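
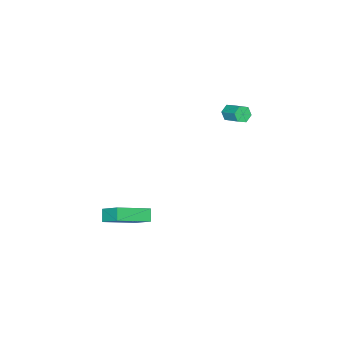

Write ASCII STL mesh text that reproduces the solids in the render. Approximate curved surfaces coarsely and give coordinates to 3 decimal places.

solid 
facet normal -0.612 -0.444 0.655
outer loop
vertex 4.372 -3.799 -1.476
vertex 4.513 -2.719 -0.612
vertex 2.717 -2.856 -2.384
endloop
endfacet
facet normal -0.102 -0.777 -0.621
outer loop
vertex 3.207 -2.501 -2.908
vertex 4.372 -3.799 -1.476
vertex 2.717 -2.856 -2.384
endloop
endfacet
facet normal -0.612 -0.443 0.655
outer loop
vertex 2.717 -2.856 -2.384
vertex 4.513 -2.719 -0.612
vertex 2.859 -1.776 -1.52
endloop
endfacet
facet normal -0.784 0.447 -0.430
outer loop
vertex 2.859 -1.776 -1.52
vertex 3.207 -2.501 -2.908
vertex 2.717 -2.856 -2.384
endloop
endfacet
facet normal 0.784 -0.447 0.431
outer loop
vertex 4.372 -3.799 -1.476
vertex 5.003 -2.364 -1.136
vertex 4.513 -2.719 -0.612
endloop
endfacet
facet normal -0.102 -0.777 -0.621
outer loop
vertex 4.861 -3.444 -2.0
vertex 4.372 -3.799 -1.476
vertex 3.207 -2.501 -2.908
endloop
endfacet
facet normal 0.785 -0.447 0.430
outer loop
vertex 4.861 -3.444 -2.0
vertex 5.003 -2.364 -1.136
vertex 4.372 -3.799 -1.476
endloop
endfacet
facet normal 0.102 0.777 0.621
outer loop
vertex 4.513 -2.719 -0.612
vertex 5.003 -2.364 -1.136
vertex 2.859 -1.776 -1.52
endloop
endfacet
facet normal -0.785 0.446 -0.430
outer loop
vertex 3.348 -1.421 -2.044
vertex 3.207 -2.501 -2.908
vertex 2.859 -1.776 -1.52
endloop
endfacet
facet normal 0.102 0.777 0.621
outer loop
vertex 2.859 -1.776 -1.52
vertex 5.003 -2.364 -1.136
vertex 3.348 -1.421 -2.044
endloop
endfacet
facet normal 0.612 0.444 -0.654
outer loop
vertex 3.348 -1.421 -2.044
vertex 4.861 -3.444 -2.0
vertex 3.207 -2.501 -2.908
endloop
endfacet
facet normal 0.612 0.443 -0.655
outer loop
vertex 5.003 -2.364 -1.136
vertex 4.861 -3.444 -2.0
vertex 3.348 -1.421 -2.044
endloop
endfacet
facet normal -0.247 -0.830 -0.500
outer loop
vertex -2.902 -1.257 2.587
vertex -3.322 -0.991 2.353
vertex -2.829 -0.992 2.111
endloop
endfacet
facet normal 0.960 -0.281 -0.009
outer loop
vertex -2.902 -1.257 2.587
vertex -2.829 -0.992 2.111
vertex -2.597 -0.236 3.201
endloop
endfacet
facet normal 0.960 -0.281 -0.009
outer loop
vertex -2.597 -0.236 3.201
vertex -2.829 -0.992 2.111
vertex -2.524 0.029 2.725
endloop
endfacet
facet normal 0.248 0.830 0.500
outer loop
vertex -2.597 -0.236 3.201
vertex -2.524 0.029 2.725
vertex -3.018 0.031 2.967
endloop
endfacet
facet normal -0.247 -0.831 -0.499
outer loop
vertex -2.829 -0.992 2.111
vertex -3.322 -0.991 2.353
vertex -3.249 -0.726 1.876
endloop
endfacet
facet normal 0.596 0.275 -0.754
outer loop
vertex -2.829 -0.992 2.111
vertex -3.249 -0.726 1.876
vertex -2.524 0.029 2.725
endloop
endfacet
facet normal 0.595 0.277 -0.754
outer loop
vertex -2.524 0.029 2.725
vertex -3.249 -0.726 1.876
vertex -2.944 0.295 2.491
endloop
endfacet
facet normal 0.248 0.830 0.499
outer loop
vertex -2.524 0.029 2.725
vertex -2.944 0.295 2.491
vertex -3.018 0.031 2.967
endloop
endfacet
facet normal -0.249 -0.830 -0.499
outer loop
vertex -3.249 -0.726 1.876
vertex -3.322 -0.991 2.353
vertex -3.743 -0.724 2.119
endloop
endfacet
facet normal -0.364 0.558 -0.746
outer loop
vertex -3.249 -0.726 1.876
vertex -3.743 -0.724 2.119
vertex -2.944 0.295 2.491
endloop
endfacet
facet normal -0.363 0.557 -0.746
outer loop
vertex -2.944 0.295 2.491
vertex -3.743 -0.724 2.119
vertex -3.438 0.297 2.733
endloop
endfacet
facet normal 0.248 0.830 0.499
outer loop
vertex -2.944 0.295 2.491
vertex -3.438 0.297 2.733
vertex -3.018 0.031 2.967
endloop
endfacet
facet normal -0.248 -0.830 -0.500
outer loop
vertex -3.743 -0.724 2.119
vertex -3.322 -0.991 2.353
vertex -3.816 -0.989 2.595
endloop
endfacet
facet normal -0.960 0.281 0.009
outer loop
vertex -3.743 -0.724 2.119
vertex -3.816 -0.989 2.595
vertex -3.438 0.297 2.733
endloop
endfacet
facet normal -0.960 0.281 0.009
outer loop
vertex -3.438 0.297 2.733
vertex -3.816 -0.989 2.595
vertex -3.511 0.032 3.209
endloop
endfacet
facet normal 0.247 0.830 0.500
outer loop
vertex -3.438 0.297 2.733
vertex -3.511 0.032 3.209
vertex -3.018 0.031 2.967
endloop
endfacet
facet normal -0.248 -0.830 -0.499
outer loop
vertex -3.816 -0.989 2.595
vertex -3.322 -0.991 2.353
vertex -3.396 -1.255 2.829
endloop
endfacet
facet normal -0.595 -0.276 0.755
outer loop
vertex -3.816 -0.989 2.595
vertex -3.396 -1.255 2.829
vertex -3.511 0.032 3.209
endloop
endfacet
facet normal -0.596 -0.276 0.754
outer loop
vertex -3.511 0.032 3.209
vertex -3.396 -1.255 2.829
vertex -3.091 -0.234 3.444
endloop
endfacet
facet normal 0.247 0.831 0.499
outer loop
vertex -3.511 0.032 3.209
vertex -3.091 -0.234 3.444
vertex -3.018 0.031 2.967
endloop
endfacet
facet normal -0.248 -0.830 -0.499
outer loop
vertex -3.396 -1.255 2.829
vertex -3.322 -0.991 2.353
vertex -2.902 -1.257 2.587
endloop
endfacet
facet normal 0.363 -0.558 0.746
outer loop
vertex -3.396 -1.255 2.829
vertex -2.902 -1.257 2.587
vertex -3.091 -0.234 3.444
endloop
endfacet
facet normal 0.365 -0.557 0.746
outer loop
vertex -3.091 -0.234 3.444
vertex -2.902 -1.257 2.587
vertex -2.597 -0.236 3.201
endloop
endfacet
facet normal 0.249 0.830 0.499
outer loop
vertex -3.091 -0.234 3.444
vertex -2.597 -0.236 3.201
vertex -3.018 0.031 2.967
endloop
endfacet

endsolid


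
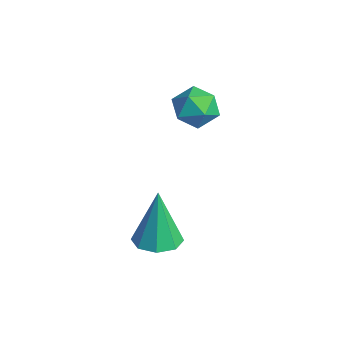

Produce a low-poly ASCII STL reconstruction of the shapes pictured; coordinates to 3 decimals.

solid 
facet normal -0.427 -0.401 0.810
outer loop
vertex -2.649 1.254 4.51
vertex -2.606 0.558 4.188
vertex -2.028 0.817 4.621
endloop
endfacet
facet normal -0.051 0.178 0.983
outer loop
vertex -2.649 1.254 4.51
vertex -2.028 0.817 4.621
vertex -1.95 1.569 4.489
endloop
endfacet
facet normal -0.310 0.729 0.610
outer loop
vertex -2.649 1.254 4.51
vertex -1.95 1.569 4.489
vertex -2.48 1.775 3.973
endloop
endfacet
facet normal -0.847 0.489 0.208
outer loop
vertex -2.649 1.254 4.51
vertex -2.48 1.775 3.973
vertex -2.886 1.151 3.787
endloop
endfacet
facet normal -0.920 -0.210 0.331
outer loop
vertex -2.649 1.254 4.51
vertex -2.886 1.151 3.787
vertex -2.606 0.558 4.188
endloop
endfacet
facet normal 0.624 0.072 0.778
outer loop
vertex -1.95 1.569 4.489
vertex -2.028 0.817 4.621
vertex -1.474 1.069 4.153
endloop
endfacet
facet normal 0.016 -0.868 0.497
outer loop
vertex -2.028 0.817 4.621
vertex -2.606 0.558 4.188
vertex -1.88 0.445 3.967
endloop
endfacet
facet normal -0.782 -0.558 -0.278
outer loop
vertex -2.606 0.558 4.188
vertex -2.886 1.151 3.787
vertex -2.41 0.651 3.451
endloop
endfacet
facet normal -0.665 0.575 -0.477
outer loop
vertex -2.886 1.151 3.787
vertex -2.48 1.775 3.973
vertex -2.332 1.403 3.319
endloop
endfacet
facet normal 0.203 0.963 0.176
outer loop
vertex -2.48 1.775 3.973
vertex -1.95 1.569 4.489
vertex -1.754 1.662 3.752
endloop
endfacet
facet normal 0.847 -0.489 -0.208
outer loop
vertex -1.711 0.966 3.43
vertex -1.474 1.069 4.153
vertex -1.88 0.445 3.967
endloop
endfacet
facet normal 0.310 -0.729 -0.610
outer loop
vertex -1.711 0.966 3.43
vertex -1.88 0.445 3.967
vertex -2.41 0.651 3.451
endloop
endfacet
facet normal 0.051 -0.178 -0.983
outer loop
vertex -1.711 0.966 3.43
vertex -2.41 0.651 3.451
vertex -2.332 1.403 3.319
endloop
endfacet
facet normal 0.427 0.401 -0.810
outer loop
vertex -1.711 0.966 3.43
vertex -2.332 1.403 3.319
vertex -1.754 1.662 3.752
endloop
endfacet
facet normal 0.920 0.210 -0.331
outer loop
vertex -1.711 0.966 3.43
vertex -1.754 1.662 3.752
vertex -1.474 1.069 4.153
endloop
endfacet
facet normal 0.665 -0.575 0.477
outer loop
vertex -1.88 0.445 3.967
vertex -1.474 1.069 4.153
vertex -2.028 0.817 4.621
endloop
endfacet
facet normal -0.203 -0.963 -0.176
outer loop
vertex -2.41 0.651 3.451
vertex -1.88 0.445 3.967
vertex -2.606 0.558 4.188
endloop
endfacet
facet normal -0.624 -0.072 -0.778
outer loop
vertex -2.332 1.403 3.319
vertex -2.41 0.651 3.451
vertex -2.886 1.151 3.787
endloop
endfacet
facet normal -0.016 0.868 -0.497
outer loop
vertex -1.754 1.662 3.752
vertex -2.332 1.403 3.319
vertex -2.48 1.775 3.973
endloop
endfacet
facet normal 0.782 0.558 0.278
outer loop
vertex -1.474 1.069 4.153
vertex -1.754 1.662 3.752
vertex -1.95 1.569 4.489
endloop
endfacet
facet normal 0.110 -0.064 -0.992
outer loop
vertex 0.118 -1.104 0.127
vertex -0.545 -0.79 0.033
vertex 0.149 -0.539 0.094
endloop
endfacet
facet normal 0.895 -0.023 0.445
outer loop
vertex 0.118 -1.104 0.127
vertex 0.149 -0.539 0.094
vertex -0.755 -0.67 1.907
endloop
endfacet
facet normal 0.110 -0.064 -0.992
outer loop
vertex 0.149 -0.539 0.094
vertex -0.545 -0.79 0.033
vertex -0.228 -0.122 0.025
endloop
endfacet
facet normal 0.656 0.655 0.375
outer loop
vertex 0.149 -0.539 0.094
vertex -0.228 -0.122 0.025
vertex -0.755 -0.67 1.907
endloop
endfacet
facet normal 0.110 -0.064 -0.992
outer loop
vertex -0.228 -0.122 0.025
vertex -0.545 -0.79 0.033
vertex -0.79 -0.095 -0.039
endloop
endfacet
facet normal 0.014 0.959 0.283
outer loop
vertex -0.228 -0.122 0.025
vertex -0.79 -0.095 -0.039
vertex -0.755 -0.67 1.907
endloop
endfacet
facet normal 0.112 -0.063 -0.992
outer loop
vertex -0.79 -0.095 -0.039
vertex -0.545 -0.79 0.033
vertex -1.208 -0.476 -0.062
endloop
endfacet
facet normal -0.663 0.714 0.223
outer loop
vertex -0.79 -0.095 -0.039
vertex -1.208 -0.476 -0.062
vertex -0.755 -0.67 1.907
endloop
endfacet
facet normal 0.112 -0.064 -0.992
outer loop
vertex -1.208 -0.476 -0.062
vertex -0.545 -0.79 0.033
vertex -1.239 -1.041 -0.029
endloop
endfacet
facet normal -0.971 0.067 0.230
outer loop
vertex -1.208 -0.476 -0.062
vertex -1.239 -1.041 -0.029
vertex -0.755 -0.67 1.907
endloop
endfacet
facet normal 0.111 -0.063 -0.992
outer loop
vertex -1.239 -1.041 -0.029
vertex -0.545 -0.79 0.033
vertex -0.862 -1.459 0.04
endloop
endfacet
facet normal -0.732 -0.611 0.300
outer loop
vertex -1.239 -1.041 -0.029
vertex -0.862 -1.459 0.04
vertex -0.755 -0.67 1.907
endloop
endfacet
facet normal 0.112 -0.063 -0.992
outer loop
vertex -0.862 -1.459 0.04
vertex -0.545 -0.79 0.033
vertex -0.3 -1.485 0.105
endloop
endfacet
facet normal -0.088 -0.916 0.392
outer loop
vertex -0.862 -1.459 0.04
vertex -0.3 -1.485 0.105
vertex -0.755 -0.67 1.907
endloop
endfacet
facet normal 0.110 -0.064 -0.992
outer loop
vertex -0.3 -1.485 0.105
vertex -0.545 -0.79 0.033
vertex 0.118 -1.104 0.127
endloop
endfacet
facet normal 0.588 -0.671 0.452
outer loop
vertex -0.3 -1.485 0.105
vertex 0.118 -1.104 0.127
vertex -0.755 -0.67 1.907
endloop
endfacet

endsolid


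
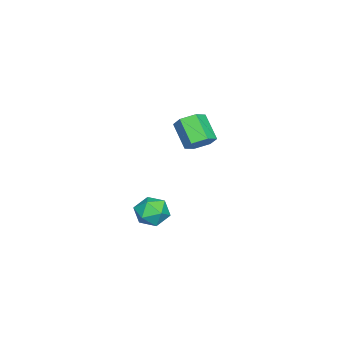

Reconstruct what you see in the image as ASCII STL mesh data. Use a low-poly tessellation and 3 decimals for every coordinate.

solid 
facet normal 0.394 0.888 -0.236
outer loop
vertex 2.853 1.623 -3.646
vertex 2.072 2.071 -3.265
vertex 2.848 1.876 -2.702
endloop
endfacet
facet normal 0.906 0.409 -0.105
outer loop
vertex 2.853 1.623 -3.646
vertex 2.848 1.876 -2.702
vertex 3.208 1.009 -2.973
endloop
endfacet
facet normal 0.820 -0.135 -0.556
outer loop
vertex 2.853 1.623 -3.646
vertex 3.208 1.009 -2.973
vertex 2.656 0.667 -3.704
endloop
endfacet
facet normal 0.254 0.006 -0.967
outer loop
vertex 2.853 1.623 -3.646
vertex 2.656 0.667 -3.704
vertex 1.954 1.323 -3.884
endloop
endfacet
facet normal -0.009 0.638 -0.770
outer loop
vertex 2.853 1.623 -3.646
vertex 1.954 1.323 -3.884
vertex 2.072 2.071 -3.265
endloop
endfacet
facet normal 0.813 0.163 0.559
outer loop
vertex 3.208 1.009 -2.973
vertex 2.848 1.876 -2.702
vertex 2.646 1.077 -2.176
endloop
endfacet
facet normal -0.016 0.938 0.347
outer loop
vertex 2.848 1.876 -2.702
vertex 2.072 2.071 -3.265
vertex 1.944 1.733 -2.356
endloop
endfacet
facet normal -0.669 0.534 -0.517
outer loop
vertex 2.072 2.071 -3.265
vertex 1.954 1.323 -3.884
vertex 1.392 1.391 -3.087
endloop
endfacet
facet normal -0.243 -0.490 -0.837
outer loop
vertex 1.954 1.323 -3.884
vertex 2.656 0.667 -3.704
vertex 1.752 0.524 -3.358
endloop
endfacet
facet normal 0.674 -0.719 -0.172
outer loop
vertex 2.656 0.667 -3.704
vertex 3.208 1.009 -2.973
vertex 2.528 0.329 -2.795
endloop
endfacet
facet normal -0.254 -0.006 0.967
outer loop
vertex 1.747 0.777 -2.414
vertex 2.646 1.077 -2.176
vertex 1.944 1.733 -2.356
endloop
endfacet
facet normal -0.820 0.135 0.556
outer loop
vertex 1.747 0.777 -2.414
vertex 1.944 1.733 -2.356
vertex 1.392 1.391 -3.087
endloop
endfacet
facet normal -0.906 -0.409 0.105
outer loop
vertex 1.747 0.777 -2.414
vertex 1.392 1.391 -3.087
vertex 1.752 0.524 -3.358
endloop
endfacet
facet normal -0.394 -0.888 0.236
outer loop
vertex 1.747 0.777 -2.414
vertex 1.752 0.524 -3.358
vertex 2.528 0.329 -2.795
endloop
endfacet
facet normal 0.009 -0.638 0.770
outer loop
vertex 1.747 0.777 -2.414
vertex 2.528 0.329 -2.795
vertex 2.646 1.077 -2.176
endloop
endfacet
facet normal 0.243 0.490 0.837
outer loop
vertex 1.944 1.733 -2.356
vertex 2.646 1.077 -2.176
vertex 2.848 1.876 -2.702
endloop
endfacet
facet normal -0.674 0.719 0.172
outer loop
vertex 1.392 1.391 -3.087
vertex 1.944 1.733 -2.356
vertex 2.072 2.071 -3.265
endloop
endfacet
facet normal -0.813 -0.163 -0.559
outer loop
vertex 1.752 0.524 -3.358
vertex 1.392 1.391 -3.087
vertex 1.954 1.323 -3.884
endloop
endfacet
facet normal 0.016 -0.938 -0.347
outer loop
vertex 2.528 0.329 -2.795
vertex 1.752 0.524 -3.358
vertex 2.656 0.667 -3.704
endloop
endfacet
facet normal 0.669 -0.534 0.517
outer loop
vertex 2.646 1.077 -2.176
vertex 2.528 0.329 -2.795
vertex 3.208 1.009 -2.973
endloop
endfacet
facet normal 0.514 0.535 -0.671
outer loop
vertex -3.144 2.246 -0.656
vertex -3.498 1.77 -1.307
vertex -3.899 2.503 -1.029
endloop
endfacet
facet normal -0.031 0.792 0.609
outer loop
vertex -3.144 2.246 -0.656
vertex -3.899 2.503 -1.029
vertex -4.028 1.325 0.497
endloop
endfacet
facet normal -0.030 0.792 0.609
outer loop
vertex -4.028 1.325 0.497
vertex -3.899 2.503 -1.029
vertex -4.783 1.583 0.124
endloop
endfacet
facet normal -0.514 -0.535 0.671
outer loop
vertex -4.028 1.325 0.497
vertex -4.783 1.583 0.124
vertex -4.382 0.85 -0.153
endloop
endfacet
facet normal 0.514 0.535 -0.670
outer loop
vertex -3.899 2.503 -1.029
vertex -3.498 1.77 -1.307
vertex -4.252 2.027 -1.68
endloop
endfacet
facet normal -0.758 0.649 -0.063
outer loop
vertex -3.899 2.503 -1.029
vertex -4.252 2.027 -1.68
vertex -4.783 1.583 0.124
endloop
endfacet
facet normal -0.758 0.649 -0.063
outer loop
vertex -4.783 1.583 0.124
vertex -4.252 2.027 -1.68
vertex -5.136 1.107 -0.526
endloop
endfacet
facet normal -0.514 -0.535 0.671
outer loop
vertex -4.783 1.583 0.124
vertex -5.136 1.107 -0.526
vertex -4.382 0.85 -0.153
endloop
endfacet
facet normal 0.514 0.535 -0.671
outer loop
vertex -4.252 2.027 -1.68
vertex -3.498 1.77 -1.307
vertex -3.852 1.295 -1.957
endloop
endfacet
facet normal -0.727 -0.143 -0.671
outer loop
vertex -4.252 2.027 -1.68
vertex -3.852 1.295 -1.957
vertex -5.136 1.107 -0.526
endloop
endfacet
facet normal -0.727 -0.142 -0.671
outer loop
vertex -5.136 1.107 -0.526
vertex -3.852 1.295 -1.957
vertex -4.736 0.374 -0.804
endloop
endfacet
facet normal -0.514 -0.535 0.671
outer loop
vertex -5.136 1.107 -0.526
vertex -4.736 0.374 -0.804
vertex -4.382 0.85 -0.153
endloop
endfacet
facet normal 0.514 0.535 -0.671
outer loop
vertex -3.852 1.295 -1.957
vertex -3.498 1.77 -1.307
vertex -3.097 1.037 -1.584
endloop
endfacet
facet normal 0.030 -0.792 -0.609
outer loop
vertex -3.852 1.295 -1.957
vertex -3.097 1.037 -1.584
vertex -4.736 0.374 -0.804
endloop
endfacet
facet normal 0.031 -0.793 -0.609
outer loop
vertex -4.736 0.374 -0.804
vertex -3.097 1.037 -1.584
vertex -3.981 0.117 -0.431
endloop
endfacet
facet normal -0.514 -0.535 0.671
outer loop
vertex -4.736 0.374 -0.804
vertex -3.981 0.117 -0.431
vertex -4.382 0.85 -0.153
endloop
endfacet
facet normal 0.514 0.535 -0.671
outer loop
vertex -3.097 1.037 -1.584
vertex -3.498 1.77 -1.307
vertex -2.744 1.513 -0.934
endloop
endfacet
facet normal 0.758 -0.649 0.063
outer loop
vertex -3.097 1.037 -1.584
vertex -2.744 1.513 -0.934
vertex -3.981 0.117 -0.431
endloop
endfacet
facet normal 0.758 -0.649 0.063
outer loop
vertex -3.981 0.117 -0.431
vertex -2.744 1.513 -0.934
vertex -3.628 0.593 0.22
endloop
endfacet
facet normal -0.514 -0.535 0.670
outer loop
vertex -3.981 0.117 -0.431
vertex -3.628 0.593 0.22
vertex -4.382 0.85 -0.153
endloop
endfacet
facet normal 0.514 0.535 -0.671
outer loop
vertex -2.744 1.513 -0.934
vertex -3.498 1.77 -1.307
vertex -3.144 2.246 -0.656
endloop
endfacet
facet normal 0.728 0.143 0.671
outer loop
vertex -2.744 1.513 -0.934
vertex -3.144 2.246 -0.656
vertex -3.628 0.593 0.22
endloop
endfacet
facet normal 0.727 0.143 0.672
outer loop
vertex -3.628 0.593 0.22
vertex -3.144 2.246 -0.656
vertex -4.028 1.325 0.497
endloop
endfacet
facet normal -0.514 -0.535 0.671
outer loop
vertex -3.628 0.593 0.22
vertex -4.028 1.325 0.497
vertex -4.382 0.85 -0.153
endloop
endfacet

endsolid


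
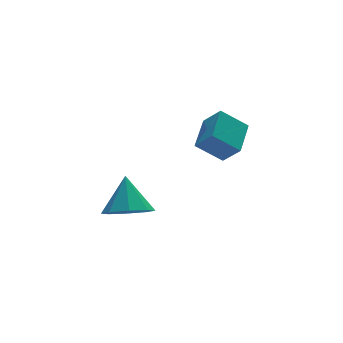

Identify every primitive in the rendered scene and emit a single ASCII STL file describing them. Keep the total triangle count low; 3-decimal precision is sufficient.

solid 
facet normal -0.198 -0.570 -0.798
outer loop
vertex -2.652 1.337 -0.393
vertex -3.586 1.694 -0.416
vertex -2.715 1.965 -0.826
endloop
endfacet
facet normal 0.951 0.235 0.202
outer loop
vertex -2.652 1.337 -0.393
vertex -2.715 1.965 -0.826
vertex -3.254 2.646 0.916
endloop
endfacet
facet normal -0.198 -0.570 -0.797
outer loop
vertex -2.715 1.965 -0.826
vertex -3.586 1.694 -0.416
vertex -3.288 2.434 -1.019
endloop
endfacet
facet normal 0.649 0.755 -0.094
outer loop
vertex -2.715 1.965 -0.826
vertex -3.288 2.434 -1.019
vertex -3.254 2.646 0.916
endloop
endfacet
facet normal -0.197 -0.570 -0.797
outer loop
vertex -3.288 2.434 -1.019
vertex -3.586 1.694 -0.416
vertex -4.036 2.469 -0.859
endloop
endfacet
facet normal 0.023 0.994 -0.109
outer loop
vertex -3.288 2.434 -1.019
vertex -4.036 2.469 -0.859
vertex -3.254 2.646 0.916
endloop
endfacet
facet normal -0.199 -0.571 -0.797
outer loop
vertex -4.036 2.469 -0.859
vertex -3.586 1.694 -0.416
vertex -4.519 2.051 -0.439
endloop
endfacet
facet normal -0.559 0.812 0.165
outer loop
vertex -4.036 2.469 -0.859
vertex -4.519 2.051 -0.439
vertex -3.254 2.646 0.916
endloop
endfacet
facet normal -0.199 -0.571 -0.797
outer loop
vertex -4.519 2.051 -0.439
vertex -3.586 1.694 -0.416
vertex -4.456 1.423 -0.005
endloop
endfacet
facet normal -0.759 0.317 0.569
outer loop
vertex -4.519 2.051 -0.439
vertex -4.456 1.423 -0.005
vertex -3.254 2.646 0.916
endloop
endfacet
facet normal -0.199 -0.571 -0.797
outer loop
vertex -4.456 1.423 -0.005
vertex -3.586 1.694 -0.416
vertex -3.883 0.954 0.188
endloop
endfacet
facet normal -0.457 -0.203 0.866
outer loop
vertex -4.456 1.423 -0.005
vertex -3.883 0.954 0.188
vertex -3.254 2.646 0.916
endloop
endfacet
facet normal -0.199 -0.570 -0.797
outer loop
vertex -3.883 0.954 0.188
vertex -3.586 1.694 -0.416
vertex -3.136 0.918 0.027
endloop
endfacet
facet normal 0.169 -0.442 0.881
outer loop
vertex -3.883 0.954 0.188
vertex -3.136 0.918 0.027
vertex -3.254 2.646 0.916
endloop
endfacet
facet normal -0.198 -0.570 -0.797
outer loop
vertex -3.136 0.918 0.027
vertex -3.586 1.694 -0.416
vertex -2.652 1.337 -0.393
endloop
endfacet
facet normal 0.751 -0.261 0.606
outer loop
vertex -3.136 0.918 0.027
vertex -2.652 1.337 -0.393
vertex -3.254 2.646 0.916
endloop
endfacet
facet normal -0.718 0.320 0.619
outer loop
vertex -0.196 1.592 2.853
vertex 0.757 2.762 3.354
vertex -0.586 2.249 2.061
endloop
endfacet
facet normal -0.599 -0.736 -0.315
outer loop
vertex 0.383 1.818 1.226
vertex -0.196 1.592 2.853
vertex -0.586 2.249 2.061
endloop
endfacet
facet normal -0.718 0.320 0.619
outer loop
vertex -0.586 2.249 2.061
vertex 0.757 2.762 3.354
vertex 0.367 3.419 2.562
endloop
endfacet
facet normal -0.355 0.597 -0.720
outer loop
vertex 0.367 3.419 2.562
vertex 0.383 1.818 1.226
vertex -0.586 2.249 2.061
endloop
endfacet
facet normal 0.355 -0.597 0.720
outer loop
vertex -0.196 1.592 2.853
vertex 1.726 2.331 2.519
vertex 0.757 2.762 3.354
endloop
endfacet
facet normal -0.599 -0.736 -0.315
outer loop
vertex 0.773 1.161 2.018
vertex -0.196 1.592 2.853
vertex 0.383 1.818 1.226
endloop
endfacet
facet normal 0.355 -0.597 0.720
outer loop
vertex 0.773 1.161 2.018
vertex 1.726 2.331 2.519
vertex -0.196 1.592 2.853
endloop
endfacet
facet normal 0.599 0.736 0.315
outer loop
vertex 0.757 2.762 3.354
vertex 1.726 2.331 2.519
vertex 0.367 3.419 2.562
endloop
endfacet
facet normal -0.355 0.597 -0.720
outer loop
vertex 1.336 2.988 1.727
vertex 0.383 1.818 1.226
vertex 0.367 3.419 2.562
endloop
endfacet
facet normal 0.599 0.736 0.315
outer loop
vertex 0.367 3.419 2.562
vertex 1.726 2.331 2.519
vertex 1.336 2.988 1.727
endloop
endfacet
facet normal 0.718 -0.320 -0.619
outer loop
vertex 1.336 2.988 1.727
vertex 0.773 1.161 2.018
vertex 0.383 1.818 1.226
endloop
endfacet
facet normal 0.718 -0.320 -0.619
outer loop
vertex 1.726 2.331 2.519
vertex 0.773 1.161 2.018
vertex 1.336 2.988 1.727
endloop
endfacet

endsolid


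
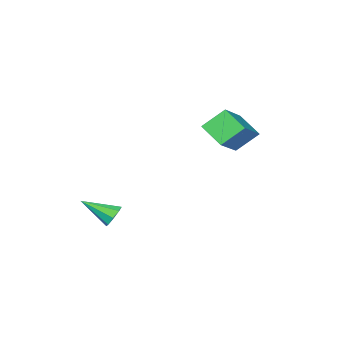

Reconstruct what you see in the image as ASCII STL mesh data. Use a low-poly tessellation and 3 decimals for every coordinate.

solid 
facet normal -0.764 -0.443 -0.470
outer loop
vertex -3.998 -1.216 4.425
vertex -4.207 0.101 3.524
vertex -2.993 -1.799 3.34
endloop
endfacet
facet normal 0.130 -0.818 0.560
outer loop
vertex -1.373 -0.861 4.336
vertex -3.998 -1.216 4.425
vertex -2.993 -1.799 3.34
endloop
endfacet
facet normal -0.764 -0.443 -0.470
outer loop
vertex -2.993 -1.799 3.34
vertex -4.207 0.101 3.524
vertex -3.202 -0.482 2.439
endloop
endfacet
facet normal 0.632 -0.367 -0.683
outer loop
vertex -3.202 -0.482 2.439
vertex -1.373 -0.861 4.336
vertex -2.993 -1.799 3.34
endloop
endfacet
facet normal -0.632 0.367 0.683
outer loop
vertex -3.998 -1.216 4.425
vertex -2.587 1.039 4.52
vertex -4.207 0.101 3.524
endloop
endfacet
facet normal 0.130 -0.818 0.560
outer loop
vertex -2.378 -0.278 5.421
vertex -3.998 -1.216 4.425
vertex -1.373 -0.861 4.336
endloop
endfacet
facet normal -0.632 0.367 0.683
outer loop
vertex -2.378 -0.278 5.421
vertex -2.587 1.039 4.52
vertex -3.998 -1.216 4.425
endloop
endfacet
facet normal -0.130 0.818 -0.560
outer loop
vertex -4.207 0.101 3.524
vertex -2.587 1.039 4.52
vertex -3.202 -0.482 2.439
endloop
endfacet
facet normal 0.632 -0.367 -0.683
outer loop
vertex -1.582 0.456 3.435
vertex -1.373 -0.861 4.336
vertex -3.202 -0.482 2.439
endloop
endfacet
facet normal -0.130 0.818 -0.560
outer loop
vertex -3.202 -0.482 2.439
vertex -2.587 1.039 4.52
vertex -1.582 0.456 3.435
endloop
endfacet
facet normal 0.764 0.443 0.470
outer loop
vertex -1.582 0.456 3.435
vertex -2.378 -0.278 5.421
vertex -1.373 -0.861 4.336
endloop
endfacet
facet normal 0.764 0.443 0.470
outer loop
vertex -2.587 1.039 4.52
vertex -2.378 -0.278 5.421
vertex -1.582 0.456 3.435
endloop
endfacet
facet normal -0.632 0.587 -0.506
outer loop
vertex 3.142 -1.794 -1.13
vertex 2.751 -2.362 -1.301
vertex 2.753 -1.897 -0.764
endloop
endfacet
facet normal 0.489 0.552 0.675
outer loop
vertex 3.142 -1.794 -1.13
vertex 2.753 -1.897 -0.764
vertex 3.949 -3.478 -0.339
endloop
endfacet
facet normal -0.630 0.588 -0.507
outer loop
vertex 2.753 -1.897 -0.764
vertex 2.751 -2.362 -1.301
vertex 2.363 -2.271 -0.713
endloop
endfacet
facet normal -0.072 0.208 0.976
outer loop
vertex 2.753 -1.897 -0.764
vertex 2.363 -2.271 -0.713
vertex 3.949 -3.478 -0.339
endloop
endfacet
facet normal -0.631 0.587 -0.507
outer loop
vertex 2.363 -2.271 -0.713
vertex 2.751 -2.362 -1.301
vertex 2.2 -2.699 -1.006
endloop
endfacet
facet normal -0.470 -0.370 0.801
outer loop
vertex 2.363 -2.271 -0.713
vertex 2.2 -2.699 -1.006
vertex 3.949 -3.478 -0.339
endloop
endfacet
facet normal -0.631 0.589 -0.506
outer loop
vertex 2.2 -2.699 -1.006
vertex 2.751 -2.362 -1.301
vertex 2.359 -2.929 -1.472
endloop
endfacet
facet normal -0.473 -0.843 0.255
outer loop
vertex 2.2 -2.699 -1.006
vertex 2.359 -2.929 -1.472
vertex 3.949 -3.478 -0.339
endloop
endfacet
facet normal -0.630 0.589 -0.506
outer loop
vertex 2.359 -2.929 -1.472
vertex 2.751 -2.362 -1.301
vertex 2.748 -2.827 -1.838
endloop
endfacet
facet normal -0.078 -0.936 -0.344
outer loop
vertex 2.359 -2.929 -1.472
vertex 2.748 -2.827 -1.838
vertex 3.949 -3.478 -0.339
endloop
endfacet
facet normal -0.631 0.588 -0.506
outer loop
vertex 2.748 -2.827 -1.838
vertex 2.751 -2.362 -1.301
vertex 3.138 -2.452 -1.889
endloop
endfacet
facet normal 0.484 -0.591 -0.645
outer loop
vertex 2.748 -2.827 -1.838
vertex 3.138 -2.452 -1.889
vertex 3.949 -3.478 -0.339
endloop
endfacet
facet normal -0.632 0.587 -0.506
outer loop
vertex 3.138 -2.452 -1.889
vertex 2.751 -2.362 -1.301
vertex 3.301 -2.024 -1.596
endloop
endfacet
facet normal 0.882 -0.014 -0.471
outer loop
vertex 3.138 -2.452 -1.889
vertex 3.301 -2.024 -1.596
vertex 3.949 -3.478 -0.339
endloop
endfacet
facet normal -0.632 0.587 -0.506
outer loop
vertex 3.301 -2.024 -1.596
vertex 2.751 -2.362 -1.301
vertex 3.142 -1.794 -1.13
endloop
endfacet
facet normal 0.885 0.459 0.075
outer loop
vertex 3.301 -2.024 -1.596
vertex 3.142 -1.794 -1.13
vertex 3.949 -3.478 -0.339
endloop
endfacet

endsolid


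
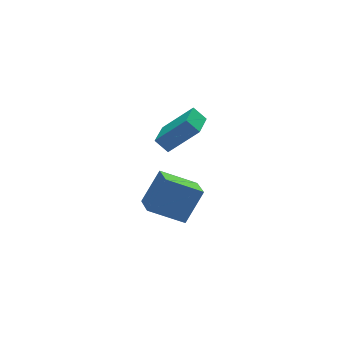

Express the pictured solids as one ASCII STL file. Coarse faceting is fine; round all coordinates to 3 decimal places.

solid 
facet normal -0.534 -0.106 -0.839
outer loop
vertex 0.084 0.152 -2.562
vertex 0.514 1.655 -3.025
vertex 1.731 -0.611 -3.515
endloop
endfacet
facet normal -0.263 -0.922 0.283
outer loop
vertex 2.826 -0.395 -1.795
vertex 0.084 0.152 -2.562
vertex 1.731 -0.611 -3.515
endloop
endfacet
facet normal -0.534 -0.105 -0.839
outer loop
vertex 1.731 -0.611 -3.515
vertex 0.514 1.655 -3.025
vertex 2.16 0.892 -3.977
endloop
endfacet
facet normal 0.803 -0.372 -0.465
outer loop
vertex 2.16 0.892 -3.977
vertex 2.826 -0.395 -1.795
vertex 1.731 -0.611 -3.515
endloop
endfacet
facet normal -0.803 0.373 0.465
outer loop
vertex 0.084 0.152 -2.562
vertex 1.609 1.871 -1.305
vertex 0.514 1.655 -3.025
endloop
endfacet
facet normal -0.263 -0.922 0.284
outer loop
vertex 1.18 0.368 -0.843
vertex 0.084 0.152 -2.562
vertex 2.826 -0.395 -1.795
endloop
endfacet
facet normal -0.803 0.372 0.465
outer loop
vertex 1.18 0.368 -0.843
vertex 1.609 1.871 -1.305
vertex 0.084 0.152 -2.562
endloop
endfacet
facet normal 0.263 0.922 -0.284
outer loop
vertex 0.514 1.655 -3.025
vertex 1.609 1.871 -1.305
vertex 2.16 0.892 -3.977
endloop
endfacet
facet normal 0.803 -0.373 -0.465
outer loop
vertex 3.256 1.108 -2.258
vertex 2.826 -0.395 -1.795
vertex 2.16 0.892 -3.977
endloop
endfacet
facet normal 0.263 0.922 -0.284
outer loop
vertex 2.16 0.892 -3.977
vertex 1.609 1.871 -1.305
vertex 3.256 1.108 -2.258
endloop
endfacet
facet normal 0.534 0.106 0.839
outer loop
vertex 3.256 1.108 -2.258
vertex 1.18 0.368 -0.843
vertex 2.826 -0.395 -1.795
endloop
endfacet
facet normal 0.534 0.105 0.839
outer loop
vertex 1.609 1.871 -1.305
vertex 1.18 0.368 -0.843
vertex 3.256 1.108 -2.258
endloop
endfacet
facet normal -0.610 -0.779 0.146
outer loop
vertex 1.607 -0.905 3.935
vertex 0.344 -0.184 2.504
vertex 2.057 -1.377 3.3
endloop
endfacet
facet normal 0.619 -0.353 0.701
outer loop
vertex 3.156 0.024 3.036
vertex 1.607 -0.905 3.935
vertex 2.057 -1.377 3.3
endloop
endfacet
facet normal -0.610 -0.779 0.146
outer loop
vertex 2.057 -1.377 3.3
vertex 0.344 -0.184 2.504
vertex 0.794 -0.656 1.869
endloop
endfacet
facet normal 0.494 -0.519 -0.698
outer loop
vertex 0.794 -0.656 1.869
vertex 3.156 0.024 3.036
vertex 2.057 -1.377 3.3
endloop
endfacet
facet normal -0.494 0.519 0.698
outer loop
vertex 1.607 -0.905 3.935
vertex 1.443 1.217 2.24
vertex 0.344 -0.184 2.504
endloop
endfacet
facet normal 0.619 -0.353 0.701
outer loop
vertex 2.706 0.496 3.671
vertex 1.607 -0.905 3.935
vertex 3.156 0.024 3.036
endloop
endfacet
facet normal -0.494 0.519 0.698
outer loop
vertex 2.706 0.496 3.671
vertex 1.443 1.217 2.24
vertex 1.607 -0.905 3.935
endloop
endfacet
facet normal -0.619 0.353 -0.701
outer loop
vertex 0.344 -0.184 2.504
vertex 1.443 1.217 2.24
vertex 0.794 -0.656 1.869
endloop
endfacet
facet normal 0.494 -0.519 -0.698
outer loop
vertex 1.893 0.745 1.605
vertex 3.156 0.024 3.036
vertex 0.794 -0.656 1.869
endloop
endfacet
facet normal -0.619 0.353 -0.701
outer loop
vertex 0.794 -0.656 1.869
vertex 1.443 1.217 2.24
vertex 1.893 0.745 1.605
endloop
endfacet
facet normal 0.610 0.779 -0.146
outer loop
vertex 1.893 0.745 1.605
vertex 2.706 0.496 3.671
vertex 3.156 0.024 3.036
endloop
endfacet
facet normal 0.610 0.779 -0.146
outer loop
vertex 1.443 1.217 2.24
vertex 2.706 0.496 3.671
vertex 1.893 0.745 1.605
endloop
endfacet

endsolid


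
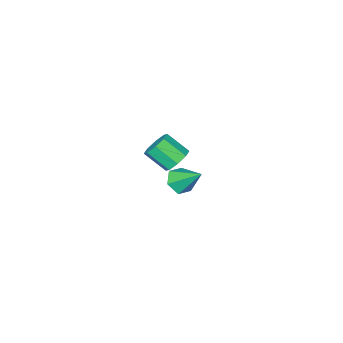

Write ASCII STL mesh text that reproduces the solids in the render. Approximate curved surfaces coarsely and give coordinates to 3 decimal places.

solid 
facet normal 0.126 -0.740 -0.661
outer loop
vertex -2.779 -0.147 -3.742
vertex -3.607 -0.116 -3.935
vertex -3.051 0.363 -4.365
endloop
endfacet
facet normal 0.821 0.561 0.101
outer loop
vertex -2.779 -0.147 -3.742
vertex -3.051 0.363 -4.365
vertex -3.833 1.216 -2.745
endloop
endfacet
facet normal 0.126 -0.740 -0.661
outer loop
vertex -3.051 0.363 -4.365
vertex -3.607 -0.116 -3.935
vertex -3.879 0.394 -4.558
endloop
endfacet
facet normal 0.130 0.902 -0.412
outer loop
vertex -3.051 0.363 -4.365
vertex -3.879 0.394 -4.558
vertex -3.833 1.216 -2.745
endloop
endfacet
facet normal 0.126 -0.740 -0.661
outer loop
vertex -3.879 0.394 -4.558
vertex -3.607 -0.116 -3.935
vertex -4.434 -0.084 -4.128
endloop
endfacet
facet normal -0.738 0.621 -0.263
outer loop
vertex -3.879 0.394 -4.558
vertex -4.434 -0.084 -4.128
vertex -3.833 1.216 -2.745
endloop
endfacet
facet normal 0.126 -0.739 -0.661
outer loop
vertex -4.434 -0.084 -4.128
vertex -3.607 -0.116 -3.935
vertex -4.162 -0.595 -3.505
endloop
endfacet
facet normal -0.917 -0.001 0.399
outer loop
vertex -4.434 -0.084 -4.128
vertex -4.162 -0.595 -3.505
vertex -3.833 1.216 -2.745
endloop
endfacet
facet normal 0.126 -0.740 -0.661
outer loop
vertex -4.162 -0.595 -3.505
vertex -3.607 -0.116 -3.935
vertex -3.335 -0.626 -3.312
endloop
endfacet
facet normal -0.226 -0.342 0.912
outer loop
vertex -4.162 -0.595 -3.505
vertex -3.335 -0.626 -3.312
vertex -3.833 1.216 -2.745
endloop
endfacet
facet normal 0.126 -0.740 -0.661
outer loop
vertex -3.335 -0.626 -3.312
vertex -3.607 -0.116 -3.935
vertex -2.779 -0.147 -3.742
endloop
endfacet
facet normal 0.643 -0.061 0.763
outer loop
vertex -3.335 -0.626 -3.312
vertex -2.779 -0.147 -3.742
vertex -3.833 1.216 -2.745
endloop
endfacet
facet normal -0.322 0.710 -0.627
outer loop
vertex 0.818 3.653 1.525
vertex 0.253 3.841 2.028
vertex 0.989 4.073 1.913
endloop
endfacet
facet normal 0.902 0.030 -0.430
outer loop
vertex 0.818 3.653 1.525
vertex 0.989 4.073 1.913
vertex 1.272 2.652 2.408
endloop
endfacet
facet normal 0.902 0.030 -0.430
outer loop
vertex 1.272 2.652 2.408
vertex 0.989 4.073 1.913
vertex 1.443 3.072 2.796
endloop
endfacet
facet normal 0.323 -0.710 0.626
outer loop
vertex 1.272 2.652 2.408
vertex 1.443 3.072 2.796
vertex 0.707 2.839 2.912
endloop
endfacet
facet normal -0.322 0.710 -0.626
outer loop
vertex 0.989 4.073 1.913
vertex 0.253 3.841 2.028
vertex 0.728 4.357 2.369
endloop
endfacet
facet normal 0.840 0.520 0.157
outer loop
vertex 0.989 4.073 1.913
vertex 0.728 4.357 2.369
vertex 1.443 3.072 2.796
endloop
endfacet
facet normal 0.840 0.520 0.157
outer loop
vertex 1.443 3.072 2.796
vertex 0.728 4.357 2.369
vertex 1.182 3.356 3.252
endloop
endfacet
facet normal 0.323 -0.709 0.627
outer loop
vertex 1.443 3.072 2.796
vertex 1.182 3.356 3.252
vertex 0.707 2.839 2.912
endloop
endfacet
facet normal -0.323 0.711 -0.625
outer loop
vertex 0.728 4.357 2.369
vertex 0.253 3.841 2.028
vertex 0.189 4.338 2.626
endloop
endfacet
facet normal 0.285 0.704 0.651
outer loop
vertex 0.728 4.357 2.369
vertex 0.189 4.338 2.626
vertex 1.182 3.356 3.252
endloop
endfacet
facet normal 0.286 0.704 0.650
outer loop
vertex 1.182 3.356 3.252
vertex 0.189 4.338 2.626
vertex 0.644 3.337 3.509
endloop
endfacet
facet normal 0.324 -0.709 0.626
outer loop
vertex 1.182 3.356 3.252
vertex 0.644 3.337 3.509
vertex 0.707 2.839 2.912
endloop
endfacet
facet normal -0.322 0.711 -0.625
outer loop
vertex 0.189 4.338 2.626
vertex 0.253 3.841 2.028
vertex -0.312 4.028 2.532
endloop
endfacet
facet normal -0.437 0.475 0.764
outer loop
vertex 0.189 4.338 2.626
vertex -0.312 4.028 2.532
vertex 0.644 3.337 3.509
endloop
endfacet
facet normal -0.437 0.476 0.764
outer loop
vertex 0.644 3.337 3.509
vertex -0.312 4.028 2.532
vertex 0.142 3.027 3.415
endloop
endfacet
facet normal 0.321 -0.710 0.626
outer loop
vertex 0.644 3.337 3.509
vertex 0.142 3.027 3.415
vertex 0.707 2.839 2.912
endloop
endfacet
facet normal -0.323 0.710 -0.626
outer loop
vertex -0.312 4.028 2.532
vertex 0.253 3.841 2.028
vertex -0.483 3.608 2.144
endloop
endfacet
facet normal -0.902 -0.030 0.430
outer loop
vertex -0.312 4.028 2.532
vertex -0.483 3.608 2.144
vertex 0.142 3.027 3.415
endloop
endfacet
facet normal -0.902 -0.030 0.430
outer loop
vertex 0.142 3.027 3.415
vertex -0.483 3.608 2.144
vertex -0.029 2.607 3.027
endloop
endfacet
facet normal 0.322 -0.710 0.627
outer loop
vertex 0.142 3.027 3.415
vertex -0.029 2.607 3.027
vertex 0.707 2.839 2.912
endloop
endfacet
facet normal -0.323 0.709 -0.627
outer loop
vertex -0.483 3.608 2.144
vertex 0.253 3.841 2.028
vertex -0.222 3.324 1.688
endloop
endfacet
facet normal -0.840 -0.520 -0.157
outer loop
vertex -0.483 3.608 2.144
vertex -0.222 3.324 1.688
vertex -0.029 2.607 3.027
endloop
endfacet
facet normal -0.840 -0.520 -0.157
outer loop
vertex -0.029 2.607 3.027
vertex -0.222 3.324 1.688
vertex 0.232 2.323 2.571
endloop
endfacet
facet normal 0.322 -0.710 0.626
outer loop
vertex -0.029 2.607 3.027
vertex 0.232 2.323 2.571
vertex 0.707 2.839 2.912
endloop
endfacet
facet normal -0.324 0.709 -0.626
outer loop
vertex -0.222 3.324 1.688
vertex 0.253 3.841 2.028
vertex 0.316 3.343 1.431
endloop
endfacet
facet normal -0.286 -0.704 -0.651
outer loop
vertex -0.222 3.324 1.688
vertex 0.316 3.343 1.431
vertex 0.232 2.323 2.571
endloop
endfacet
facet normal -0.285 -0.704 -0.651
outer loop
vertex 0.232 2.323 2.571
vertex 0.316 3.343 1.431
vertex 0.771 2.342 2.314
endloop
endfacet
facet normal 0.323 -0.711 0.625
outer loop
vertex 0.232 2.323 2.571
vertex 0.771 2.342 2.314
vertex 0.707 2.839 2.912
endloop
endfacet
facet normal -0.321 0.710 -0.626
outer loop
vertex 0.316 3.343 1.431
vertex 0.253 3.841 2.028
vertex 0.818 3.653 1.525
endloop
endfacet
facet normal 0.437 -0.475 -0.764
outer loop
vertex 0.316 3.343 1.431
vertex 0.818 3.653 1.525
vertex 0.771 2.342 2.314
endloop
endfacet
facet normal 0.437 -0.475 -0.764
outer loop
vertex 0.771 2.342 2.314
vertex 0.818 3.653 1.525
vertex 1.272 2.652 2.408
endloop
endfacet
facet normal 0.322 -0.711 0.625
outer loop
vertex 0.771 2.342 2.314
vertex 1.272 2.652 2.408
vertex 0.707 2.839 2.912
endloop
endfacet

endsolid


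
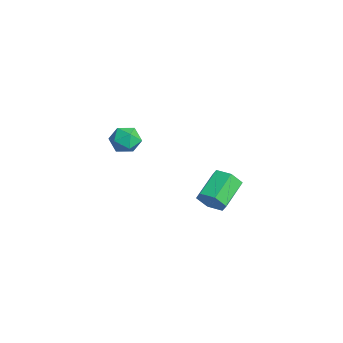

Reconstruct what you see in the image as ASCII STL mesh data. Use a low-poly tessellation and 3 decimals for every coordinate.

solid 
facet normal -0.689 0.180 0.702
outer loop
vertex -4.436 -1.011 -0.513
vertex -3.832 -1.437 0.189
vertex -3.766 -0.437 -0.002
endloop
endfacet
facet normal -0.717 0.671 0.186
outer loop
vertex -4.436 -1.011 -0.513
vertex -3.766 -0.437 -0.002
vertex -3.896 -0.298 -1.004
endloop
endfacet
facet normal -0.837 0.336 -0.433
outer loop
vertex -4.436 -1.011 -0.513
vertex -3.896 -0.298 -1.004
vertex -4.042 -1.213 -1.432
endloop
endfacet
facet normal -0.883 -0.362 -0.299
outer loop
vertex -4.436 -1.011 -0.513
vertex -4.042 -1.213 -1.432
vertex -4.003 -1.916 -0.695
endloop
endfacet
facet normal -0.792 -0.460 0.402
outer loop
vertex -4.436 -1.011 -0.513
vertex -4.003 -1.916 -0.695
vertex -3.832 -1.437 0.189
endloop
endfacet
facet normal -0.077 0.986 0.147
outer loop
vertex -3.896 -0.298 -1.004
vertex -3.766 -0.437 -0.002
vertex -2.957 -0.284 -0.605
endloop
endfacet
facet normal -0.032 0.190 0.981
outer loop
vertex -3.766 -0.437 -0.002
vertex -3.832 -1.437 0.189
vertex -2.918 -0.987 0.132
endloop
endfacet
facet normal -0.198 -0.845 0.496
outer loop
vertex -3.832 -1.437 0.189
vertex -4.003 -1.916 -0.695
vertex -3.064 -1.902 -0.296
endloop
endfacet
facet normal -0.345 -0.688 -0.638
outer loop
vertex -4.003 -1.916 -0.695
vertex -4.042 -1.213 -1.432
vertex -3.194 -1.763 -1.298
endloop
endfacet
facet normal -0.271 0.443 -0.854
outer loop
vertex -4.042 -1.213 -1.432
vertex -3.896 -0.298 -1.004
vertex -3.128 -0.763 -1.489
endloop
endfacet
facet normal 0.883 0.362 0.299
outer loop
vertex -2.524 -1.189 -0.787
vertex -2.957 -0.284 -0.605
vertex -2.918 -0.987 0.132
endloop
endfacet
facet normal 0.837 -0.336 0.433
outer loop
vertex -2.524 -1.189 -0.787
vertex -2.918 -0.987 0.132
vertex -3.064 -1.902 -0.296
endloop
endfacet
facet normal 0.717 -0.671 -0.186
outer loop
vertex -2.524 -1.189 -0.787
vertex -3.064 -1.902 -0.296
vertex -3.194 -1.763 -1.298
endloop
endfacet
facet normal 0.689 -0.180 -0.702
outer loop
vertex -2.524 -1.189 -0.787
vertex -3.194 -1.763 -1.298
vertex -3.128 -0.763 -1.489
endloop
endfacet
facet normal 0.792 0.460 -0.402
outer loop
vertex -2.524 -1.189 -0.787
vertex -3.128 -0.763 -1.489
vertex -2.957 -0.284 -0.605
endloop
endfacet
facet normal 0.345 0.688 0.638
outer loop
vertex -2.918 -0.987 0.132
vertex -2.957 -0.284 -0.605
vertex -3.766 -0.437 -0.002
endloop
endfacet
facet normal 0.271 -0.443 0.854
outer loop
vertex -3.064 -1.902 -0.296
vertex -2.918 -0.987 0.132
vertex -3.832 -1.437 0.189
endloop
endfacet
facet normal 0.077 -0.986 -0.147
outer loop
vertex -3.194 -1.763 -1.298
vertex -3.064 -1.902 -0.296
vertex -4.003 -1.916 -0.695
endloop
endfacet
facet normal 0.032 -0.190 -0.981
outer loop
vertex -3.128 -0.763 -1.489
vertex -3.194 -1.763 -1.298
vertex -4.042 -1.213 -1.432
endloop
endfacet
facet normal 0.198 0.845 -0.496
outer loop
vertex -2.957 -0.284 -0.605
vertex -3.128 -0.763 -1.489
vertex -3.896 -0.298 -1.004
endloop
endfacet
facet normal 0.554 -0.710 -0.434
outer loop
vertex 4.602 1.069 -0.639
vertex 4.035 1.084 -1.388
vertex 4.785 1.649 -1.355
endloop
endfacet
facet normal 0.809 0.338 0.481
outer loop
vertex 4.602 1.069 -0.639
vertex 4.785 1.649 -1.355
vertex 3.532 2.44 0.198
endloop
endfacet
facet normal 0.809 0.337 0.481
outer loop
vertex 3.532 2.44 0.198
vertex 4.785 1.649 -1.355
vertex 3.716 3.021 -0.518
endloop
endfacet
facet normal -0.554 0.710 0.434
outer loop
vertex 3.532 2.44 0.198
vertex 3.716 3.021 -0.518
vertex 2.965 2.456 -0.552
endloop
endfacet
facet normal 0.554 -0.711 -0.433
outer loop
vertex 4.785 1.649 -1.355
vertex 4.035 1.084 -1.388
vertex 4.218 1.664 -2.105
endloop
endfacet
facet normal 0.574 0.703 -0.420
outer loop
vertex 4.785 1.649 -1.355
vertex 4.218 1.664 -2.105
vertex 3.716 3.021 -0.518
endloop
endfacet
facet normal 0.574 0.703 -0.420
outer loop
vertex 3.716 3.021 -0.518
vertex 4.218 1.664 -2.105
vertex 3.149 3.036 -1.268
endloop
endfacet
facet normal -0.554 0.711 0.433
outer loop
vertex 3.716 3.021 -0.518
vertex 3.149 3.036 -1.268
vertex 2.965 2.456 -0.552
endloop
endfacet
facet normal 0.554 -0.711 -0.434
outer loop
vertex 4.218 1.664 -2.105
vertex 4.035 1.084 -1.388
vertex 3.468 1.1 -2.138
endloop
endfacet
facet normal -0.235 0.366 -0.900
outer loop
vertex 4.218 1.664 -2.105
vertex 3.468 1.1 -2.138
vertex 3.149 3.036 -1.268
endloop
endfacet
facet normal -0.236 0.366 -0.900
outer loop
vertex 3.149 3.036 -1.268
vertex 3.468 1.1 -2.138
vertex 2.398 2.471 -1.301
endloop
endfacet
facet normal -0.554 0.711 0.434
outer loop
vertex 3.149 3.036 -1.268
vertex 2.398 2.471 -1.301
vertex 2.965 2.456 -0.552
endloop
endfacet
facet normal 0.554 -0.710 -0.434
outer loop
vertex 3.468 1.1 -2.138
vertex 4.035 1.084 -1.388
vertex 3.284 0.519 -1.422
endloop
endfacet
facet normal -0.809 -0.337 -0.482
outer loop
vertex 3.468 1.1 -2.138
vertex 3.284 0.519 -1.422
vertex 2.398 2.471 -1.301
endloop
endfacet
facet normal -0.809 -0.338 -0.480
outer loop
vertex 2.398 2.471 -1.301
vertex 3.284 0.519 -1.422
vertex 2.215 1.891 -0.585
endloop
endfacet
facet normal -0.554 0.710 0.434
outer loop
vertex 2.398 2.471 -1.301
vertex 2.215 1.891 -0.585
vertex 2.965 2.456 -0.552
endloop
endfacet
facet normal 0.554 -0.711 -0.433
outer loop
vertex 3.284 0.519 -1.422
vertex 4.035 1.084 -1.388
vertex 3.851 0.504 -0.672
endloop
endfacet
facet normal -0.574 -0.703 0.420
outer loop
vertex 3.284 0.519 -1.422
vertex 3.851 0.504 -0.672
vertex 2.215 1.891 -0.585
endloop
endfacet
facet normal -0.574 -0.703 0.420
outer loop
vertex 2.215 1.891 -0.585
vertex 3.851 0.504 -0.672
vertex 2.782 1.876 0.165
endloop
endfacet
facet normal -0.554 0.711 0.433
outer loop
vertex 2.215 1.891 -0.585
vertex 2.782 1.876 0.165
vertex 2.965 2.456 -0.552
endloop
endfacet
facet normal 0.554 -0.711 -0.434
outer loop
vertex 3.851 0.504 -0.672
vertex 4.035 1.084 -1.388
vertex 4.602 1.069 -0.639
endloop
endfacet
facet normal 0.236 -0.366 0.900
outer loop
vertex 3.851 0.504 -0.672
vertex 4.602 1.069 -0.639
vertex 2.782 1.876 0.165
endloop
endfacet
facet normal 0.236 -0.366 0.900
outer loop
vertex 2.782 1.876 0.165
vertex 4.602 1.069 -0.639
vertex 3.532 2.44 0.198
endloop
endfacet
facet normal -0.554 0.711 0.434
outer loop
vertex 2.782 1.876 0.165
vertex 3.532 2.44 0.198
vertex 2.965 2.456 -0.552
endloop
endfacet

endsolid


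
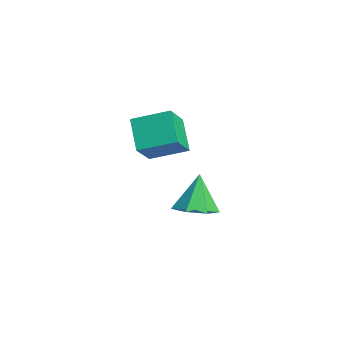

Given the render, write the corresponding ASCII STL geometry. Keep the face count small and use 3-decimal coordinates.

solid 
facet normal -0.543 0.499 -0.676
outer loop
vertex 1.807 -1.868 1.35
vertex 2.493 -0.305 1.952
vertex 3.14 -2.003 0.179
endloop
endfacet
facet normal -0.379 -0.864 -0.332
outer loop
vertex 4.047 -2.835 1.308
vertex 1.807 -1.868 1.35
vertex 3.14 -2.003 0.179
endloop
endfacet
facet normal -0.543 0.499 -0.676
outer loop
vertex 3.14 -2.003 0.179
vertex 2.493 -0.305 1.952
vertex 3.827 -0.44 0.781
endloop
endfacet
facet normal 0.749 -0.076 -0.658
outer loop
vertex 3.827 -0.44 0.781
vertex 4.047 -2.835 1.308
vertex 3.14 -2.003 0.179
endloop
endfacet
facet normal -0.749 0.076 0.658
outer loop
vertex 1.807 -1.868 1.35
vertex 3.4 -1.137 3.081
vertex 2.493 -0.305 1.952
endloop
endfacet
facet normal -0.379 -0.864 -0.332
outer loop
vertex 2.713 -2.7 2.479
vertex 1.807 -1.868 1.35
vertex 4.047 -2.835 1.308
endloop
endfacet
facet normal -0.750 0.076 0.658
outer loop
vertex 2.713 -2.7 2.479
vertex 3.4 -1.137 3.081
vertex 1.807 -1.868 1.35
endloop
endfacet
facet normal 0.379 0.864 0.332
outer loop
vertex 2.493 -0.305 1.952
vertex 3.4 -1.137 3.081
vertex 3.827 -0.44 0.781
endloop
endfacet
facet normal 0.750 -0.076 -0.657
outer loop
vertex 4.733 -1.272 1.91
vertex 4.047 -2.835 1.308
vertex 3.827 -0.44 0.781
endloop
endfacet
facet normal 0.379 0.864 0.332
outer loop
vertex 3.827 -0.44 0.781
vertex 3.4 -1.137 3.081
vertex 4.733 -1.272 1.91
endloop
endfacet
facet normal 0.543 -0.499 0.676
outer loop
vertex 4.733 -1.272 1.91
vertex 2.713 -2.7 2.479
vertex 4.047 -2.835 1.308
endloop
endfacet
facet normal 0.543 -0.499 0.676
outer loop
vertex 3.4 -1.137 3.081
vertex 2.713 -2.7 2.479
vertex 4.733 -1.272 1.91
endloop
endfacet
facet normal 0.317 -0.214 -0.924
outer loop
vertex 3.665 0.439 -3.362
vertex 2.643 0.209 -3.66
vertex 3.164 1.165 -3.702
endloop
endfacet
facet normal 0.562 0.636 0.529
outer loop
vertex 3.665 0.439 -3.362
vertex 3.164 1.165 -3.702
vertex 2.017 0.631 -1.84
endloop
endfacet
facet normal 0.318 -0.214 -0.924
outer loop
vertex 3.164 1.165 -3.702
vertex 2.643 0.209 -3.66
vertex 2.27 1.172 -4.011
endloop
endfacet
facet normal -0.073 0.970 0.233
outer loop
vertex 3.164 1.165 -3.702
vertex 2.27 1.172 -4.011
vertex 2.017 0.631 -1.84
endloop
endfacet
facet normal 0.317 -0.214 -0.924
outer loop
vertex 2.27 1.172 -4.011
vertex 2.643 0.209 -3.66
vertex 1.656 0.453 -4.055
endloop
endfacet
facet normal -0.761 0.645 0.072
outer loop
vertex 2.27 1.172 -4.011
vertex 1.656 0.453 -4.055
vertex 2.017 0.631 -1.84
endloop
endfacet
facet normal 0.317 -0.214 -0.924
outer loop
vertex 1.656 0.453 -4.055
vertex 2.643 0.209 -3.66
vertex 1.785 -0.449 -3.802
endloop
endfacet
facet normal -0.981 -0.093 0.167
outer loop
vertex 1.656 0.453 -4.055
vertex 1.785 -0.449 -3.802
vertex 2.017 0.631 -1.84
endloop
endfacet
facet normal 0.317 -0.214 -0.924
outer loop
vertex 1.785 -0.449 -3.802
vertex 2.643 0.209 -3.66
vertex 2.56 -0.855 -3.442
endloop
endfacet
facet normal -0.569 -0.690 0.447
outer loop
vertex 1.785 -0.449 -3.802
vertex 2.56 -0.855 -3.442
vertex 2.017 0.631 -1.84
endloop
endfacet
facet normal 0.318 -0.214 -0.924
outer loop
vertex 2.56 -0.855 -3.442
vertex 2.643 0.209 -3.66
vertex 3.396 -0.46 -3.246
endloop
endfacet
facet normal 0.164 -0.695 0.700
outer loop
vertex 2.56 -0.855 -3.442
vertex 3.396 -0.46 -3.246
vertex 2.017 0.631 -1.84
endloop
endfacet
facet normal 0.318 -0.214 -0.924
outer loop
vertex 3.396 -0.46 -3.246
vertex 2.643 0.209 -3.66
vertex 3.665 0.439 -3.362
endloop
endfacet
facet normal 0.668 -0.105 0.737
outer loop
vertex 3.396 -0.46 -3.246
vertex 3.665 0.439 -3.362
vertex 2.017 0.631 -1.84
endloop
endfacet

endsolid


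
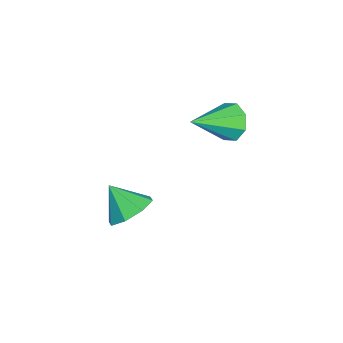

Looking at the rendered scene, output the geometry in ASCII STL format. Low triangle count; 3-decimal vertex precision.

solid 
facet normal 0.302 0.607 -0.735
outer loop
vertex -0.996 -0.308 -4.116
vertex -2.002 -0.242 -4.475
vertex -1.41 0.311 -3.775
endloop
endfacet
facet normal 0.511 -0.127 0.850
outer loop
vertex -0.996 -0.308 -4.116
vertex -1.41 0.311 -3.775
vertex -2.458 -1.158 -3.365
endloop
endfacet
facet normal 0.302 0.607 -0.735
outer loop
vertex -1.41 0.311 -3.775
vertex -2.002 -0.242 -4.475
vertex -2.171 0.606 -3.844
endloop
endfacet
facet normal 0.013 0.260 0.966
outer loop
vertex -1.41 0.311 -3.775
vertex -2.171 0.606 -3.844
vertex -2.458 -1.158 -3.365
endloop
endfacet
facet normal 0.303 0.607 -0.735
outer loop
vertex -2.171 0.606 -3.844
vertex -2.002 -0.242 -4.475
vertex -2.832 0.405 -4.283
endloop
endfacet
facet normal -0.589 0.300 0.750
outer loop
vertex -2.171 0.606 -3.844
vertex -2.832 0.405 -4.283
vertex -2.458 -1.158 -3.365
endloop
endfacet
facet normal 0.303 0.607 -0.735
outer loop
vertex -2.832 0.405 -4.283
vertex -2.002 -0.242 -4.475
vertex -3.008 -0.175 -4.834
endloop
endfacet
facet normal -0.943 -0.030 0.333
outer loop
vertex -2.832 0.405 -4.283
vertex -3.008 -0.175 -4.834
vertex -2.458 -1.158 -3.365
endloop
endfacet
facet normal 0.303 0.607 -0.734
outer loop
vertex -3.008 -0.175 -4.834
vertex -2.002 -0.242 -4.475
vertex -2.593 -0.794 -5.175
endloop
endfacet
facet normal -0.841 -0.539 -0.046
outer loop
vertex -3.008 -0.175 -4.834
vertex -2.593 -0.794 -5.175
vertex -2.458 -1.158 -3.365
endloop
endfacet
facet normal 0.302 0.608 -0.734
outer loop
vertex -2.593 -0.794 -5.175
vertex -2.002 -0.242 -4.475
vertex -1.833 -1.089 -5.106
endloop
endfacet
facet normal -0.344 -0.925 -0.160
outer loop
vertex -2.593 -0.794 -5.175
vertex -1.833 -1.089 -5.106
vertex -2.458 -1.158 -3.365
endloop
endfacet
facet normal 0.303 0.608 -0.734
outer loop
vertex -1.833 -1.089 -5.106
vertex -2.002 -0.242 -4.475
vertex -1.171 -0.888 -4.667
endloop
endfacet
facet normal 0.257 -0.965 0.054
outer loop
vertex -1.833 -1.089 -5.106
vertex -1.171 -0.888 -4.667
vertex -2.458 -1.158 -3.365
endloop
endfacet
facet normal 0.302 0.607 -0.735
outer loop
vertex -1.171 -0.888 -4.667
vertex -2.002 -0.242 -4.475
vertex -0.996 -0.308 -4.116
endloop
endfacet
facet normal 0.612 -0.634 0.473
outer loop
vertex -1.171 -0.888 -4.667
vertex -0.996 -0.308 -4.116
vertex -2.458 -1.158 -3.365
endloop
endfacet
facet normal -0.582 0.677 -0.450
outer loop
vertex -2.63 3.774 -0.118
vertex -3.348 3.467 0.349
vertex -2.714 4.105 0.488
endloop
endfacet
facet normal 0.963 0.268 -0.013
outer loop
vertex -2.63 3.774 -0.118
vertex -2.714 4.105 0.488
vertex -2.132 2.053 1.291
endloop
endfacet
facet normal -0.583 0.677 -0.450
outer loop
vertex -2.714 4.105 0.488
vertex -3.348 3.467 0.349
vertex -3.169 4.063 1.014
endloop
endfacet
facet normal 0.666 0.428 0.611
outer loop
vertex -2.714 4.105 0.488
vertex -3.169 4.063 1.014
vertex -2.132 2.053 1.291
endloop
endfacet
facet normal -0.582 0.677 -0.450
outer loop
vertex -3.169 4.063 1.014
vertex -3.348 3.467 0.349
vertex -3.729 3.672 1.15
endloop
endfacet
facet normal 0.105 0.189 0.976
outer loop
vertex -3.169 4.063 1.014
vertex -3.729 3.672 1.15
vertex -2.132 2.053 1.291
endloop
endfacet
facet normal -0.582 0.677 -0.450
outer loop
vertex -3.729 3.672 1.15
vertex -3.348 3.467 0.349
vertex -4.066 3.161 0.817
endloop
endfacet
facet normal -0.389 -0.309 0.868
outer loop
vertex -3.729 3.672 1.15
vertex -4.066 3.161 0.817
vertex -2.132 2.053 1.291
endloop
endfacet
facet normal -0.582 0.677 -0.450
outer loop
vertex -4.066 3.161 0.817
vertex -3.348 3.467 0.349
vertex -3.982 2.83 0.211
endloop
endfacet
facet normal -0.529 -0.774 0.349
outer loop
vertex -4.066 3.161 0.817
vertex -3.982 2.83 0.211
vertex -2.132 2.053 1.291
endloop
endfacet
facet normal -0.582 0.677 -0.450
outer loop
vertex -3.982 2.83 0.211
vertex -3.348 3.467 0.349
vertex -3.527 2.872 -0.315
endloop
endfacet
facet normal -0.232 -0.933 -0.275
outer loop
vertex -3.982 2.83 0.211
vertex -3.527 2.872 -0.315
vertex -2.132 2.053 1.291
endloop
endfacet
facet normal -0.582 0.677 -0.450
outer loop
vertex -3.527 2.872 -0.315
vertex -3.348 3.467 0.349
vertex -2.967 3.263 -0.451
endloop
endfacet
facet normal 0.329 -0.694 -0.640
outer loop
vertex -3.527 2.872 -0.315
vertex -2.967 3.263 -0.451
vertex -2.132 2.053 1.291
endloop
endfacet
facet normal -0.582 0.677 -0.450
outer loop
vertex -2.967 3.263 -0.451
vertex -3.348 3.467 0.349
vertex -2.63 3.774 -0.118
endloop
endfacet
facet normal 0.824 -0.197 -0.532
outer loop
vertex -2.967 3.263 -0.451
vertex -2.63 3.774 -0.118
vertex -2.132 2.053 1.291
endloop
endfacet

endsolid


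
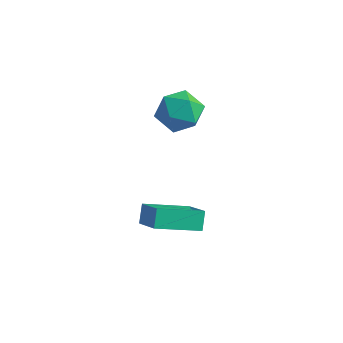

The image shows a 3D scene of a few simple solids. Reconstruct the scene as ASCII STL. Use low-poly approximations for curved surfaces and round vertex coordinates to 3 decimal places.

solid 
facet normal -0.580 -0.742 0.336
outer loop
vertex 2.166 -2.389 1.786
vertex 1.918 -1.861 2.522
vertex 1.018 -1.844 1.007
endloop
endfacet
facet normal 0.265 -0.562 -0.784
outer loop
vertex 2.242 -0.279 0.298
vertex 2.166 -2.389 1.786
vertex 1.018 -1.844 1.007
endloop
endfacet
facet normal -0.580 -0.742 0.336
outer loop
vertex 1.018 -1.844 1.007
vertex 1.918 -1.861 2.522
vertex 0.77 -1.316 1.744
endloop
endfacet
facet normal -0.771 0.366 -0.522
outer loop
vertex 0.77 -1.316 1.744
vertex 2.242 -0.279 0.298
vertex 1.018 -1.844 1.007
endloop
endfacet
facet normal 0.770 -0.366 0.522
outer loop
vertex 2.166 -2.389 1.786
vertex 3.142 -0.296 1.813
vertex 1.918 -1.861 2.522
endloop
endfacet
facet normal 0.264 -0.562 -0.784
outer loop
vertex 3.39 -0.824 1.076
vertex 2.166 -2.389 1.786
vertex 2.242 -0.279 0.298
endloop
endfacet
facet normal 0.771 -0.366 0.522
outer loop
vertex 3.39 -0.824 1.076
vertex 3.142 -0.296 1.813
vertex 2.166 -2.389 1.786
endloop
endfacet
facet normal -0.264 0.562 0.784
outer loop
vertex 1.918 -1.861 2.522
vertex 3.142 -0.296 1.813
vertex 0.77 -1.316 1.744
endloop
endfacet
facet normal -0.771 0.366 -0.522
outer loop
vertex 1.994 0.249 1.034
vertex 2.242 -0.279 0.298
vertex 0.77 -1.316 1.744
endloop
endfacet
facet normal -0.265 0.562 0.783
outer loop
vertex 0.77 -1.316 1.744
vertex 3.142 -0.296 1.813
vertex 1.994 0.249 1.034
endloop
endfacet
facet normal 0.580 0.742 -0.337
outer loop
vertex 1.994 0.249 1.034
vertex 3.39 -0.824 1.076
vertex 2.242 -0.279 0.298
endloop
endfacet
facet normal 0.580 0.742 -0.336
outer loop
vertex 3.142 -0.296 1.813
vertex 3.39 -0.824 1.076
vertex 1.994 0.249 1.034
endloop
endfacet
facet normal -0.730 0.312 0.608
outer loop
vertex -1.902 3.801 3.45
vertex -1.447 3.181 4.314
vertex -1.114 4.277 4.151
endloop
endfacet
facet normal -0.585 0.803 0.112
outer loop
vertex -1.902 3.801 3.45
vertex -1.114 4.277 4.151
vertex -1.067 4.47 3.012
endloop
endfacet
facet normal -0.682 0.505 -0.529
outer loop
vertex -1.902 3.801 3.45
vertex -1.067 4.47 3.012
vertex -1.37 3.493 2.471
endloop
endfacet
facet normal -0.887 -0.171 -0.428
outer loop
vertex -1.902 3.801 3.45
vertex -1.37 3.493 2.471
vertex -1.605 2.697 3.276
endloop
endfacet
facet normal -0.917 -0.290 0.275
outer loop
vertex -1.902 3.801 3.45
vertex -1.605 2.697 3.276
vertex -1.447 3.181 4.314
endloop
endfacet
facet normal 0.105 0.980 0.170
outer loop
vertex -1.067 4.47 3.012
vertex -1.114 4.277 4.151
vertex -0.095 4.263 3.604
endloop
endfacet
facet normal -0.130 0.184 0.974
outer loop
vertex -1.114 4.277 4.151
vertex -1.447 3.181 4.314
vertex -0.33 3.467 4.409
endloop
endfacet
facet normal -0.433 -0.790 0.434
outer loop
vertex -1.447 3.181 4.314
vertex -1.605 2.697 3.276
vertex -0.633 2.49 3.868
endloop
endfacet
facet normal -0.386 -0.597 -0.703
outer loop
vertex -1.605 2.697 3.276
vertex -1.37 3.493 2.471
vertex -0.586 2.683 2.729
endloop
endfacet
facet normal -0.053 0.496 -0.866
outer loop
vertex -1.37 3.493 2.471
vertex -1.067 4.47 3.012
vertex -0.253 3.779 2.566
endloop
endfacet
facet normal 0.887 0.171 0.428
outer loop
vertex 0.202 3.159 3.43
vertex -0.095 4.263 3.604
vertex -0.33 3.467 4.409
endloop
endfacet
facet normal 0.682 -0.505 0.529
outer loop
vertex 0.202 3.159 3.43
vertex -0.33 3.467 4.409
vertex -0.633 2.49 3.868
endloop
endfacet
facet normal 0.585 -0.803 -0.112
outer loop
vertex 0.202 3.159 3.43
vertex -0.633 2.49 3.868
vertex -0.586 2.683 2.729
endloop
endfacet
facet normal 0.730 -0.312 -0.608
outer loop
vertex 0.202 3.159 3.43
vertex -0.586 2.683 2.729
vertex -0.253 3.779 2.566
endloop
endfacet
facet normal 0.917 0.290 -0.275
outer loop
vertex 0.202 3.159 3.43
vertex -0.253 3.779 2.566
vertex -0.095 4.263 3.604
endloop
endfacet
facet normal 0.386 0.597 0.703
outer loop
vertex -0.33 3.467 4.409
vertex -0.095 4.263 3.604
vertex -1.114 4.277 4.151
endloop
endfacet
facet normal 0.053 -0.496 0.866
outer loop
vertex -0.633 2.49 3.868
vertex -0.33 3.467 4.409
vertex -1.447 3.181 4.314
endloop
endfacet
facet normal -0.105 -0.980 -0.170
outer loop
vertex -0.586 2.683 2.729
vertex -0.633 2.49 3.868
vertex -1.605 2.697 3.276
endloop
endfacet
facet normal 0.130 -0.184 -0.974
outer loop
vertex -0.253 3.779 2.566
vertex -0.586 2.683 2.729
vertex -1.37 3.493 2.471
endloop
endfacet
facet normal 0.433 0.790 -0.434
outer loop
vertex -0.095 4.263 3.604
vertex -0.253 3.779 2.566
vertex -1.067 4.47 3.012
endloop
endfacet

endsolid


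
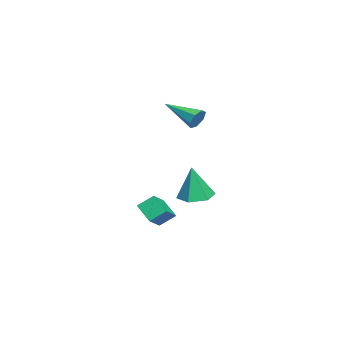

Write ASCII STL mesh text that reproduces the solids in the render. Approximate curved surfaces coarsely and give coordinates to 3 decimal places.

solid 
facet normal -0.803 0.253 -0.539
outer loop
vertex -4.742 -3.744 -2.881
vertex -4.006 -2.985 -3.621
vertex -4.558 -4.566 -3.541
endloop
endfacet
facet normal -0.571 -0.588 0.573
outer loop
vertex -3.514 -4.895 -2.839
vertex -4.742 -3.744 -2.881
vertex -4.558 -4.566 -3.541
endloop
endfacet
facet normal -0.803 0.253 -0.540
outer loop
vertex -4.558 -4.566 -3.541
vertex -4.006 -2.985 -3.621
vertex -3.822 -3.807 -4.28
endloop
endfacet
facet normal 0.173 -0.768 -0.617
outer loop
vertex -3.822 -3.807 -4.28
vertex -3.514 -4.895 -2.839
vertex -4.558 -4.566 -3.541
endloop
endfacet
facet normal -0.172 0.768 0.616
outer loop
vertex -4.742 -3.744 -2.881
vertex -2.962 -3.314 -2.919
vertex -4.006 -2.985 -3.621
endloop
endfacet
facet normal -0.570 -0.588 0.574
outer loop
vertex -3.698 -4.073 -2.18
vertex -4.742 -3.744 -2.881
vertex -3.514 -4.895 -2.839
endloop
endfacet
facet normal -0.172 0.768 0.617
outer loop
vertex -3.698 -4.073 -2.18
vertex -2.962 -3.314 -2.919
vertex -4.742 -3.744 -2.881
endloop
endfacet
facet normal 0.571 0.588 -0.574
outer loop
vertex -4.006 -2.985 -3.621
vertex -2.962 -3.314 -2.919
vertex -3.822 -3.807 -4.28
endloop
endfacet
facet normal 0.172 -0.768 -0.617
outer loop
vertex -2.778 -4.136 -3.579
vertex -3.514 -4.895 -2.839
vertex -3.822 -3.807 -4.28
endloop
endfacet
facet normal 0.570 0.588 -0.573
outer loop
vertex -3.822 -3.807 -4.28
vertex -2.962 -3.314 -2.919
vertex -2.778 -4.136 -3.579
endloop
endfacet
facet normal 0.803 -0.253 0.540
outer loop
vertex -2.778 -4.136 -3.579
vertex -3.698 -4.073 -2.18
vertex -3.514 -4.895 -2.839
endloop
endfacet
facet normal 0.803 -0.253 0.539
outer loop
vertex -2.962 -3.314 -2.919
vertex -3.698 -4.073 -2.18
vertex -2.778 -4.136 -3.579
endloop
endfacet
facet normal -0.083 0.100 -0.992
outer loop
vertex -2.919 -1.223 -2.005
vertex -3.623 -1.92 -2.017
vertex -3.87 -0.968 -1.9
endloop
endfacet
facet normal 0.277 0.845 0.458
outer loop
vertex -2.919 -1.223 -2.005
vertex -3.87 -0.968 -1.9
vertex -3.457 -2.12 -0.023
endloop
endfacet
facet normal -0.083 0.100 -0.992
outer loop
vertex -3.87 -0.968 -1.9
vertex -3.623 -1.92 -2.017
vertex -4.574 -1.665 -1.912
endloop
endfacet
facet normal -0.611 0.608 0.507
outer loop
vertex -3.87 -0.968 -1.9
vertex -4.574 -1.665 -1.912
vertex -3.457 -2.12 -0.023
endloop
endfacet
facet normal -0.083 0.099 -0.992
outer loop
vertex -4.574 -1.665 -1.912
vertex -3.623 -1.92 -2.017
vertex -4.326 -2.617 -2.028
endloop
endfacet
facet normal -0.855 -0.276 0.439
outer loop
vertex -4.574 -1.665 -1.912
vertex -4.326 -2.617 -2.028
vertex -3.457 -2.12 -0.023
endloop
endfacet
facet normal -0.083 0.099 -0.992
outer loop
vertex -4.326 -2.617 -2.028
vertex -3.623 -1.92 -2.017
vertex -3.375 -2.871 -2.133
endloop
endfacet
facet normal -0.211 -0.923 0.320
outer loop
vertex -4.326 -2.617 -2.028
vertex -3.375 -2.871 -2.133
vertex -3.457 -2.12 -0.023
endloop
endfacet
facet normal -0.082 0.100 -0.992
outer loop
vertex -3.375 -2.871 -2.133
vertex -3.623 -1.92 -2.017
vertex -2.671 -2.174 -2.121
endloop
endfacet
facet normal 0.675 -0.686 0.271
outer loop
vertex -3.375 -2.871 -2.133
vertex -2.671 -2.174 -2.121
vertex -3.457 -2.12 -0.023
endloop
endfacet
facet normal -0.082 0.100 -0.992
outer loop
vertex -2.671 -2.174 -2.121
vertex -3.623 -1.92 -2.017
vertex -2.919 -1.223 -2.005
endloop
endfacet
facet normal 0.919 0.198 0.339
outer loop
vertex -2.671 -2.174 -2.121
vertex -2.919 -1.223 -2.005
vertex -3.457 -2.12 -0.023
endloop
endfacet
facet normal 0.378 0.859 -0.346
outer loop
vertex -2.953 -2.089 2.834
vertex -3.171 -1.776 3.373
vertex -2.589 -2.071 3.276
endloop
endfacet
facet normal 0.542 -0.730 -0.417
outer loop
vertex -2.953 -2.089 2.834
vertex -2.589 -2.071 3.276
vertex -3.949 -3.544 4.087
endloop
endfacet
facet normal 0.378 0.859 -0.346
outer loop
vertex -2.589 -2.071 3.276
vertex -3.171 -1.776 3.373
vertex -2.663 -1.831 3.791
endloop
endfacet
facet normal 0.776 -0.521 0.355
outer loop
vertex -2.589 -2.071 3.276
vertex -2.663 -1.831 3.791
vertex -3.949 -3.544 4.087
endloop
endfacet
facet normal 0.378 0.858 -0.347
outer loop
vertex -2.663 -1.831 3.791
vertex -3.171 -1.776 3.373
vertex -3.12 -1.549 3.991
endloop
endfacet
facet normal 0.347 -0.099 0.933
outer loop
vertex -2.663 -1.831 3.791
vertex -3.12 -1.549 3.991
vertex -3.949 -3.544 4.087
endloop
endfacet
facet normal 0.379 0.858 -0.346
outer loop
vertex -3.12 -1.549 3.991
vertex -3.171 -1.776 3.373
vertex -3.615 -1.438 3.725
endloop
endfacet
facet normal -0.424 0.218 0.879
outer loop
vertex -3.12 -1.549 3.991
vertex -3.615 -1.438 3.725
vertex -3.949 -3.544 4.087
endloop
endfacet
facet normal 0.379 0.858 -0.347
outer loop
vertex -3.615 -1.438 3.725
vertex -3.171 -1.776 3.373
vertex -3.776 -1.581 3.195
endloop
endfacet
facet normal -0.952 0.192 0.238
outer loop
vertex -3.615 -1.438 3.725
vertex -3.776 -1.581 3.195
vertex -3.949 -3.544 4.087
endloop
endfacet
facet normal 0.378 0.859 -0.346
outer loop
vertex -3.776 -1.581 3.195
vertex -3.171 -1.776 3.373
vertex -3.481 -1.871 2.798
endloop
endfacet
facet normal -0.844 -0.158 -0.512
outer loop
vertex -3.776 -1.581 3.195
vertex -3.481 -1.871 2.798
vertex -3.949 -3.544 4.087
endloop
endfacet
facet normal 0.378 0.859 -0.346
outer loop
vertex -3.481 -1.871 2.798
vertex -3.171 -1.776 3.373
vertex -2.953 -2.089 2.834
endloop
endfacet
facet normal -0.180 -0.568 -0.803
outer loop
vertex -3.481 -1.871 2.798
vertex -2.953 -2.089 2.834
vertex -3.949 -3.544 4.087
endloop
endfacet

endsolid


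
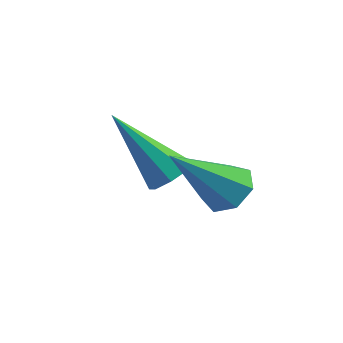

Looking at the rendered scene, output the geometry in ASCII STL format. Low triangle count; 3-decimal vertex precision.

solid 
facet normal 0.313 0.632 -0.709
outer loop
vertex 1.545 -2.931 -3.546
vertex 1.109 -2.525 -3.376
vertex 1.69 -2.578 -3.167
endloop
endfacet
facet normal 0.782 -0.576 0.238
outer loop
vertex 1.545 -2.931 -3.546
vertex 1.69 -2.578 -3.167
vertex 0.531 -3.695 -2.064
endloop
endfacet
facet normal 0.313 0.633 -0.709
outer loop
vertex 1.69 -2.578 -3.167
vertex 1.109 -2.525 -3.376
vertex 1.398 -2.185 -2.945
endloop
endfacet
facet normal 0.656 0.062 0.752
outer loop
vertex 1.69 -2.578 -3.167
vertex 1.398 -2.185 -2.945
vertex 0.531 -3.695 -2.064
endloop
endfacet
facet normal 0.313 0.632 -0.709
outer loop
vertex 1.398 -2.185 -2.945
vertex 1.109 -2.525 -3.376
vertex 0.888 -2.048 -3.048
endloop
endfacet
facet normal -0.033 0.518 0.855
outer loop
vertex 1.398 -2.185 -2.945
vertex 0.888 -2.048 -3.048
vertex 0.531 -3.695 -2.064
endloop
endfacet
facet normal 0.312 0.632 -0.709
outer loop
vertex 0.888 -2.048 -3.048
vertex 1.109 -2.525 -3.376
vertex 0.544 -2.27 -3.397
endloop
endfacet
facet normal -0.763 0.445 0.469
outer loop
vertex 0.888 -2.048 -3.048
vertex 0.544 -2.27 -3.397
vertex 0.531 -3.695 -2.064
endloop
endfacet
facet normal 0.312 0.633 -0.708
outer loop
vertex 0.544 -2.27 -3.397
vertex 1.109 -2.525 -3.376
vertex 0.626 -2.684 -3.731
endloop
endfacet
facet normal -0.988 -0.101 -0.117
outer loop
vertex 0.544 -2.27 -3.397
vertex 0.626 -2.684 -3.731
vertex 0.531 -3.695 -2.064
endloop
endfacet
facet normal 0.313 0.632 -0.709
outer loop
vertex 0.626 -2.684 -3.731
vertex 1.109 -2.525 -3.376
vertex 1.072 -2.979 -3.797
endloop
endfacet
facet normal -0.536 -0.708 -0.460
outer loop
vertex 0.626 -2.684 -3.731
vertex 1.072 -2.979 -3.797
vertex 0.531 -3.695 -2.064
endloop
endfacet
facet normal 0.312 0.632 -0.709
outer loop
vertex 1.072 -2.979 -3.797
vertex 1.109 -2.525 -3.376
vertex 1.545 -2.931 -3.546
endloop
endfacet
facet normal 0.253 -0.919 -0.301
outer loop
vertex 1.072 -2.979 -3.797
vertex 1.545 -2.931 -3.546
vertex 0.531 -3.695 -2.064
endloop
endfacet
facet normal 0.646 0.114 -0.755
outer loop
vertex 0.003 -2.779 -3.399
vertex -0.27 -2.33 -3.565
vertex 0.149 -2.426 -3.221
endloop
endfacet
facet normal 0.493 -0.546 0.678
outer loop
vertex 0.003 -2.779 -3.399
vertex 0.149 -2.426 -3.221
vertex -1.51 -2.55 -2.115
endloop
endfacet
facet normal 0.646 0.114 -0.755
outer loop
vertex 0.149 -2.426 -3.221
vertex -0.27 -2.33 -3.565
vertex 0.05 -2.018 -3.244
endloop
endfacet
facet normal 0.537 0.177 0.825
outer loop
vertex 0.149 -2.426 -3.221
vertex 0.05 -2.018 -3.244
vertex -1.51 -2.55 -2.115
endloop
endfacet
facet normal 0.645 0.115 -0.755
outer loop
vertex 0.05 -2.018 -3.244
vertex -0.27 -2.33 -3.565
vertex -0.236 -1.792 -3.454
endloop
endfacet
facet normal 0.172 0.778 0.604
outer loop
vertex 0.05 -2.018 -3.244
vertex -0.236 -1.792 -3.454
vertex -1.51 -2.55 -2.115
endloop
endfacet
facet normal 0.647 0.115 -0.754
outer loop
vertex -0.236 -1.792 -3.454
vertex -0.27 -2.33 -3.565
vertex -0.542 -1.882 -3.73
endloop
endfacet
facet normal -0.393 0.909 0.140
outer loop
vertex -0.236 -1.792 -3.454
vertex -0.542 -1.882 -3.73
vertex -1.51 -2.55 -2.115
endloop
endfacet
facet normal 0.646 0.114 -0.755
outer loop
vertex -0.542 -1.882 -3.73
vertex -0.27 -2.33 -3.565
vertex -0.688 -2.234 -3.908
endloop
endfacet
facet normal -0.823 0.488 -0.291
outer loop
vertex -0.542 -1.882 -3.73
vertex -0.688 -2.234 -3.908
vertex -1.51 -2.55 -2.115
endloop
endfacet
facet normal 0.646 0.114 -0.755
outer loop
vertex -0.688 -2.234 -3.908
vertex -0.27 -2.33 -3.565
vertex -0.589 -2.642 -3.885
endloop
endfacet
facet normal -0.867 -0.235 -0.439
outer loop
vertex -0.688 -2.234 -3.908
vertex -0.589 -2.642 -3.885
vertex -1.51 -2.55 -2.115
endloop
endfacet
facet normal 0.645 0.115 -0.755
outer loop
vertex -0.589 -2.642 -3.885
vertex -0.27 -2.33 -3.565
vertex -0.303 -2.868 -3.675
endloop
endfacet
facet normal -0.502 -0.837 -0.218
outer loop
vertex -0.589 -2.642 -3.885
vertex -0.303 -2.868 -3.675
vertex -1.51 -2.55 -2.115
endloop
endfacet
facet normal 0.647 0.114 -0.754
outer loop
vertex -0.303 -2.868 -3.675
vertex -0.27 -2.33 -3.565
vertex 0.003 -2.779 -3.399
endloop
endfacet
facet normal 0.061 -0.968 0.244
outer loop
vertex -0.303 -2.868 -3.675
vertex 0.003 -2.779 -3.399
vertex -1.51 -2.55 -2.115
endloop
endfacet

endsolid


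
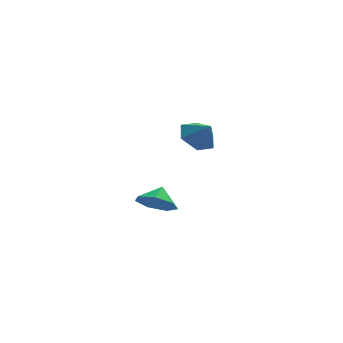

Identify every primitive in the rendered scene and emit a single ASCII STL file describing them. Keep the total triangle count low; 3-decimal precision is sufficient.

solid 
facet normal -0.312 -0.650 -0.693
outer loop
vertex -1.017 -4.285 -2.346
vertex -1.714 -3.611 -2.664
vertex -0.753 -3.731 -2.984
endloop
endfacet
facet normal 0.884 0.103 0.455
outer loop
vertex -1.017 -4.285 -2.346
vertex -0.753 -3.731 -2.984
vertex -1.386 -2.929 -1.936
endloop
endfacet
facet normal -0.312 -0.651 -0.692
outer loop
vertex -0.753 -3.731 -2.984
vertex -1.714 -3.611 -2.664
vertex -1.213 -3.088 -3.381
endloop
endfacet
facet normal 0.804 0.594 0.031
outer loop
vertex -0.753 -3.731 -2.984
vertex -1.213 -3.088 -3.381
vertex -1.386 -2.929 -1.936
endloop
endfacet
facet normal -0.313 -0.650 -0.693
outer loop
vertex -1.213 -3.088 -3.381
vertex -1.714 -3.611 -2.664
vertex -2.05 -2.838 -3.238
endloop
endfacet
facet normal 0.274 0.959 -0.073
outer loop
vertex -1.213 -3.088 -3.381
vertex -2.05 -2.838 -3.238
vertex -1.386 -2.929 -1.936
endloop
endfacet
facet normal -0.312 -0.650 -0.693
outer loop
vertex -2.05 -2.838 -3.238
vertex -1.714 -3.611 -2.664
vertex -2.634 -3.171 -2.662
endloop
endfacet
facet normal -0.308 0.925 0.222
outer loop
vertex -2.05 -2.838 -3.238
vertex -2.634 -3.171 -2.662
vertex -1.386 -2.929 -1.936
endloop
endfacet
facet normal -0.312 -0.650 -0.693
outer loop
vertex -2.634 -3.171 -2.662
vertex -1.714 -3.611 -2.664
vertex -2.525 -3.836 -2.088
endloop
endfacet
facet normal -0.503 0.516 0.693
outer loop
vertex -2.634 -3.171 -2.662
vertex -2.525 -3.836 -2.088
vertex -1.386 -2.929 -1.936
endloop
endfacet
facet normal -0.312 -0.650 -0.693
outer loop
vertex -2.525 -3.836 -2.088
vertex -1.714 -3.611 -2.664
vertex -1.805 -4.331 -1.947
endloop
endfacet
facet normal -0.165 0.041 0.986
outer loop
vertex -2.525 -3.836 -2.088
vertex -1.805 -4.331 -1.947
vertex -1.386 -2.929 -1.936
endloop
endfacet
facet normal -0.313 -0.650 -0.693
outer loop
vertex -1.805 -4.331 -1.947
vertex -1.714 -3.611 -2.664
vertex -1.017 -4.285 -2.346
endloop
endfacet
facet normal 0.454 -0.143 0.880
outer loop
vertex -1.805 -4.331 -1.947
vertex -1.017 -4.285 -2.346
vertex -1.386 -2.929 -1.936
endloop
endfacet
facet normal -0.500 0.461 -0.734
outer loop
vertex 1.353 2.206 -1.744
vertex 0.597 2.469 -1.064
vertex 1.413 3.112 -1.216
endloop
endfacet
facet normal 0.991 -0.109 0.074
outer loop
vertex 1.353 2.206 -1.744
vertex 1.413 3.112 -1.216
vertex 1.203 1.911 -0.176
endloop
endfacet
facet normal -0.500 0.461 -0.733
outer loop
vertex 1.413 3.112 -1.216
vertex 0.597 2.469 -1.064
vertex 0.658 3.374 -0.536
endloop
endfacet
facet normal 0.686 0.404 0.605
outer loop
vertex 1.413 3.112 -1.216
vertex 0.658 3.374 -0.536
vertex 1.203 1.911 -0.176
endloop
endfacet
facet normal -0.500 0.461 -0.733
outer loop
vertex 0.658 3.374 -0.536
vertex 0.597 2.469 -1.064
vertex -0.158 2.732 -0.383
endloop
endfacet
facet normal -0.005 0.237 0.971
outer loop
vertex 0.658 3.374 -0.536
vertex -0.158 2.732 -0.383
vertex 1.203 1.911 -0.176
endloop
endfacet
facet normal -0.501 0.461 -0.733
outer loop
vertex -0.158 2.732 -0.383
vertex 0.597 2.469 -1.064
vertex -0.219 1.826 -0.911
endloop
endfacet
facet normal -0.390 -0.444 0.807
outer loop
vertex -0.158 2.732 -0.383
vertex -0.219 1.826 -0.911
vertex 1.203 1.911 -0.176
endloop
endfacet
facet normal -0.500 0.460 -0.734
outer loop
vertex -0.219 1.826 -0.911
vertex 0.597 2.469 -1.064
vertex 0.537 1.563 -1.591
endloop
endfacet
facet normal -0.085 -0.957 0.276
outer loop
vertex -0.219 1.826 -0.911
vertex 0.537 1.563 -1.591
vertex 1.203 1.911 -0.176
endloop
endfacet
facet normal -0.500 0.460 -0.734
outer loop
vertex 0.537 1.563 -1.591
vertex 0.597 2.469 -1.064
vertex 1.353 2.206 -1.744
endloop
endfacet
facet normal 0.606 -0.790 -0.091
outer loop
vertex 0.537 1.563 -1.591
vertex 1.353 2.206 -1.744
vertex 1.203 1.911 -0.176
endloop
endfacet

endsolid
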